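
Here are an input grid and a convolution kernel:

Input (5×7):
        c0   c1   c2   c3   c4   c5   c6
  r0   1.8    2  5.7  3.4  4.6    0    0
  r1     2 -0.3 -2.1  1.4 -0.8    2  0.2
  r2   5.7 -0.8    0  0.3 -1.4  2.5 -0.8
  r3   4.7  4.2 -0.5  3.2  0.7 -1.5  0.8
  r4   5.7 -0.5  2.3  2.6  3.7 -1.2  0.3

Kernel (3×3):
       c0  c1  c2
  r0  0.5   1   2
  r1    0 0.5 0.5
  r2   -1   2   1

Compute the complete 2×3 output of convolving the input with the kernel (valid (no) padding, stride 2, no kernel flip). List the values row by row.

Output[0,0]: The receptive field on the input at this output position is [1.8 2 5.7 / 2 -0.3 -2.1 / 5.7 -0.8 0]. Elementwise product with the kernel and sum: 1.8·0.5 + 2·1 + 5.7·2 + -0.3·0.5 + -2.1·0.5 + 5.7·-1 + -0.8·2 + 0·1.
Output[0,1]: The receptive field on the input at this output position is [5.7 3.4 4.6 / -2.1 1.4 -0.8 / 0 0.3 -1.4]. Elementwise product with the kernel and sum: 5.7·0.5 + 3.4·1 + 4.6·2 + 1.4·0.5 + -0.8·0.5 + 0·-1 + 0.3·2 + -1.4·1.

5.8 14.95 9
-0.5 6.05 -5.95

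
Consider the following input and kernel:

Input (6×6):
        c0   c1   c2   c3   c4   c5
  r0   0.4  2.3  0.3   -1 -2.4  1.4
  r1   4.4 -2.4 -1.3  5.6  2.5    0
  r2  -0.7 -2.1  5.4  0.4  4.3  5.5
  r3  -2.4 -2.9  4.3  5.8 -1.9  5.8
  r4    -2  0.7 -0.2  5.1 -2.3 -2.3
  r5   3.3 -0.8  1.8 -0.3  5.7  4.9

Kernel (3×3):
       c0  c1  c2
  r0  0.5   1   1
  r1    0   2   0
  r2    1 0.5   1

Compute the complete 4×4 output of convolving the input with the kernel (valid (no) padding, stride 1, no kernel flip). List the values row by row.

1.65 -1.15 17.85 11.55
-5.25 18.95 13.55 24.55
-4.7 19.05 19.05 7.85
6.3 8.05 23.6 9.65

Output[0,0]: The receptive field on the input at this output position is [0.4 2.3 0.3 / 4.4 -2.4 -1.3 / -0.7 -2.1 5.4]. Elementwise product with the kernel and sum: 0.4·0.5 + 2.3·1 + 0.3·1 + -2.4·2 + -0.7·1 + -2.1·0.5 + 5.4·1.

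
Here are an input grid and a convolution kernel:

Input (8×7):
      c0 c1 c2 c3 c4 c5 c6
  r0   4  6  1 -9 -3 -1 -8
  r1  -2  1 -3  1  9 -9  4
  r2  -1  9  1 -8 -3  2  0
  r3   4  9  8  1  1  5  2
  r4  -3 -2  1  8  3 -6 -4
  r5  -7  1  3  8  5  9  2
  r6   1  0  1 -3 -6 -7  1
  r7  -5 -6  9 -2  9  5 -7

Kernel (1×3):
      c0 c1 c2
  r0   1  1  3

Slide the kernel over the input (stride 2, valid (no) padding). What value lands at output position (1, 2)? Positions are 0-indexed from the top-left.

-1

The receptive field on the input at this output position is [-3 2 0]. Elementwise product with the kernel and sum: -3·1 + 2·1 + 0·3.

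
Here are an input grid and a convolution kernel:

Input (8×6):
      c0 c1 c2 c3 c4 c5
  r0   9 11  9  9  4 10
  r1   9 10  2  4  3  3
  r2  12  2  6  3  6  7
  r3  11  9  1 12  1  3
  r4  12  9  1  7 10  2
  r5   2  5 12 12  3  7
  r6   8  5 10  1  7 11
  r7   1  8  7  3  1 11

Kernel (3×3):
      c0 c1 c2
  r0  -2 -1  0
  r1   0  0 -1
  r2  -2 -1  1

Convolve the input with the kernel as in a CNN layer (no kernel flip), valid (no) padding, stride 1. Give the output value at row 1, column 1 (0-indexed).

-32

The receptive field on the input at this output position is [10 2 4 / 2 6 3 / 9 1 12]. Elementwise product with the kernel and sum: 10·-2 + 2·-1 + 3·-1 + 9·-2 + 1·-1 + 12·1.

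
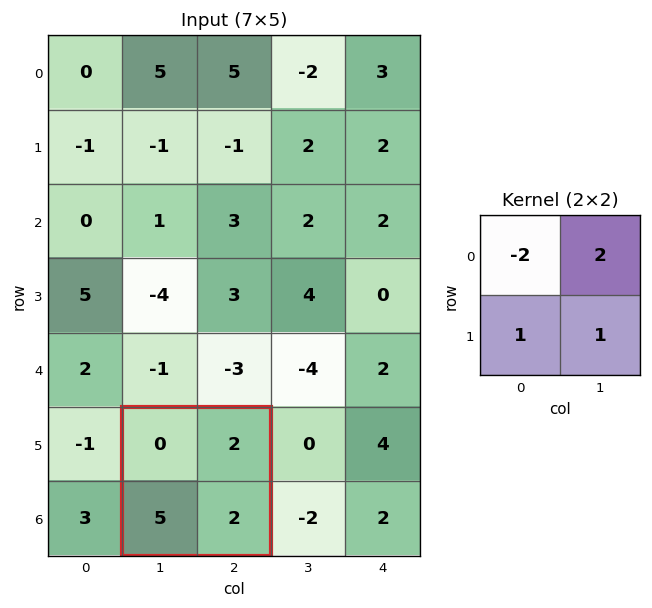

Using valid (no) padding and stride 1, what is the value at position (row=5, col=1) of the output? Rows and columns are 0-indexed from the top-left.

11

The receptive field on the input at this output position is [0 2 / 5 2]. Elementwise product with the kernel and sum: 0·-2 + 2·2 + 5·1 + 2·1.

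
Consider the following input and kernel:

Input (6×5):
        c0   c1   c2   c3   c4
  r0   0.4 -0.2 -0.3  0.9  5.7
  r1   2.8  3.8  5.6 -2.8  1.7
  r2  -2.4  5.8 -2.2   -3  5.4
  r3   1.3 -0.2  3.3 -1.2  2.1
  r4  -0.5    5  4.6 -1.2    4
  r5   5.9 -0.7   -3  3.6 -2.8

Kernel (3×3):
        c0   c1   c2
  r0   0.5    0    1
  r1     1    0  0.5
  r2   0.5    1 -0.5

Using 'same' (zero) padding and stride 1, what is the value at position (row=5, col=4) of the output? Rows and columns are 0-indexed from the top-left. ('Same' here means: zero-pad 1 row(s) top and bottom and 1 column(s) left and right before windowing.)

The receptive field on the zero-padded input at this output position is [-1.2 4 0 / 3.6 -2.8 0 / 0 0 0]. Elementwise product with the kernel and sum: -1.2·0.5 + 0·1 + 3.6·1 + 0·0.5 + 0·0.5 + 0·1 + 0·-0.5.

3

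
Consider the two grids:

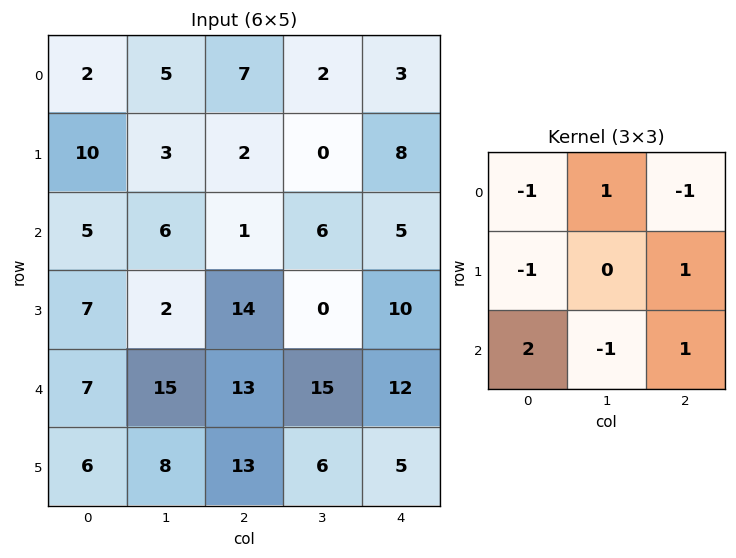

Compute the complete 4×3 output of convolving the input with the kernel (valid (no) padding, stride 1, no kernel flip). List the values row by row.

Output[0,0]: The receptive field on the input at this output position is [2 5 7 / 10 3 2 / 5 6 1]. Elementwise product with the kernel and sum: 2·-1 + 5·1 + 7·-1 + 10·-1 + 2·1 + 5·2 + 6·-1 + 1·1.
Output[0,1]: The receptive field on the input at this output position is [5 7 2 / 3 2 0 / 6 1 6]. Elementwise product with the kernel and sum: 5·-1 + 7·1 + 2·-1 + 3·-1 + 0·1 + 6·2 + 1·-1 + 6·1.

-7 14 -1
13 -11 32
19 19 19
4 21 0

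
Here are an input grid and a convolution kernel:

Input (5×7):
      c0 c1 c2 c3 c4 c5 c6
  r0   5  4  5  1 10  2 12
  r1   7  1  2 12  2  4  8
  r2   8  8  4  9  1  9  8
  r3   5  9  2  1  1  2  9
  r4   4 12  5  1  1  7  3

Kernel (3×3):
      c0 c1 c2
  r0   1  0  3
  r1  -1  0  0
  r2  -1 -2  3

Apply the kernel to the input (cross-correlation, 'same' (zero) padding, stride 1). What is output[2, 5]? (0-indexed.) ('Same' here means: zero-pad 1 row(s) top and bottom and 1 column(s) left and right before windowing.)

47

The receptive field on the zero-padded input at this output position is [2 4 8 / 1 9 8 / 1 2 9]. Elementwise product with the kernel and sum: 2·1 + 8·3 + 1·-1 + 1·-1 + 2·-2 + 9·3.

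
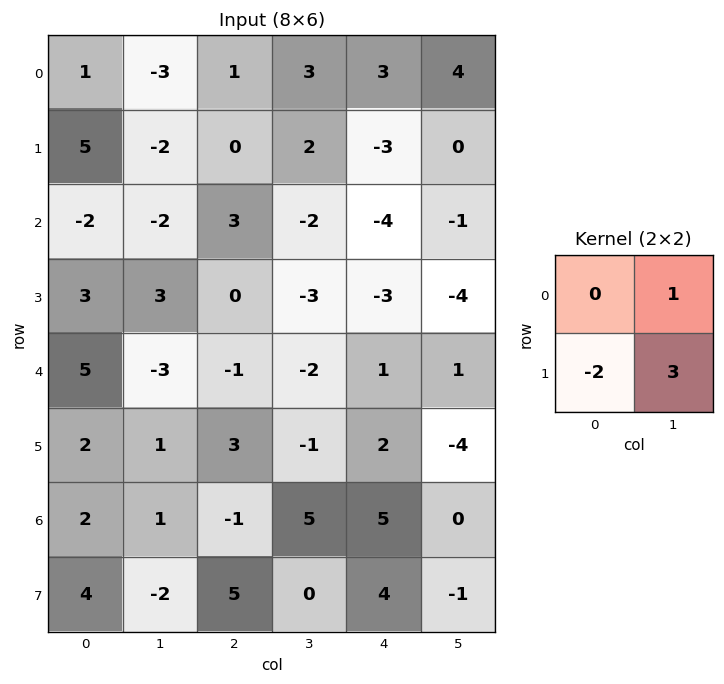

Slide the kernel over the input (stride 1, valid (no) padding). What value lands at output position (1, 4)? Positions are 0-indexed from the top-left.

5

The receptive field on the input at this output position is [-3 0 / -4 -1]. Elementwise product with the kernel and sum: 0·1 + -4·-2 + -1·3.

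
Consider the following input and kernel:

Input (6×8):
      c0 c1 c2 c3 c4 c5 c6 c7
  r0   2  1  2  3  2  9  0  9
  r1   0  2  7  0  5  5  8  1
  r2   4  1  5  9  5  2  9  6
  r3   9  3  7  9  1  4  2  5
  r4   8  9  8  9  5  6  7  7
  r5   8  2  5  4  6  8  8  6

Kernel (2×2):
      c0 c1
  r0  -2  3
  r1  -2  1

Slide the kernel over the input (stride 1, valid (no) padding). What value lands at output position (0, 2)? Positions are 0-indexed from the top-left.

-9

The receptive field on the input at this output position is [2 3 / 7 0]. Elementwise product with the kernel and sum: 2·-2 + 3·3 + 7·-2 + 0·1.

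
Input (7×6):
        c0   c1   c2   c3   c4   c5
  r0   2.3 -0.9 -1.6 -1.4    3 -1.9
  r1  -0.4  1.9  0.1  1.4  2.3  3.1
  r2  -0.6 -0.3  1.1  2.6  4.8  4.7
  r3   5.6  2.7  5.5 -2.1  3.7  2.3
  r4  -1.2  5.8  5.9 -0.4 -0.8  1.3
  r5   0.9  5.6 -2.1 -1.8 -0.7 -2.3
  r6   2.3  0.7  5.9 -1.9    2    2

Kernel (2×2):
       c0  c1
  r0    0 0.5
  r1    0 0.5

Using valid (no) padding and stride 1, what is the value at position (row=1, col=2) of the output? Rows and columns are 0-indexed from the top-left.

The receptive field on the input at this output position is [0.1 1.4 / 1.1 2.6]. Elementwise product with the kernel and sum: 1.4·0.5 + 2.6·0.5.

2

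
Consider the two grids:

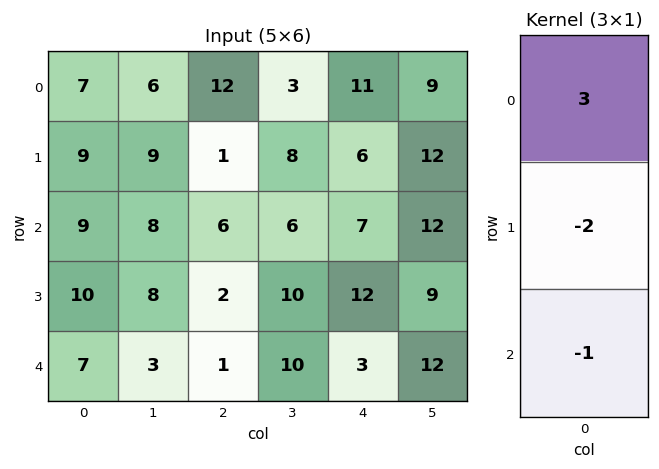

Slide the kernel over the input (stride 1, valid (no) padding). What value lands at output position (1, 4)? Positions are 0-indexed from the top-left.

The receptive field on the input at this output position is [6 / 7 / 12]. Elementwise product with the kernel and sum: 6·3 + 7·-2 + 12·-1.

-8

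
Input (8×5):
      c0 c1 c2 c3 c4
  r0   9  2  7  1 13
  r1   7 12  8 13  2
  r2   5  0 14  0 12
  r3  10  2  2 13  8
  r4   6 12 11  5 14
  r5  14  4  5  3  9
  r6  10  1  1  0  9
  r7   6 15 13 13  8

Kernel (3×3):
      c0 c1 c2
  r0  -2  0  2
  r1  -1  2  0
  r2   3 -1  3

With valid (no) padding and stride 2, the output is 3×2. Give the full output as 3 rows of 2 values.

70 108
51 90
36 37

Output[0,0]: The receptive field on the input at this output position is [9 2 7 / 7 12 8 / 5 0 14]. Elementwise product with the kernel and sum: 9·-2 + 7·2 + 7·-1 + 12·2 + 5·3 + 0·-1 + 14·3.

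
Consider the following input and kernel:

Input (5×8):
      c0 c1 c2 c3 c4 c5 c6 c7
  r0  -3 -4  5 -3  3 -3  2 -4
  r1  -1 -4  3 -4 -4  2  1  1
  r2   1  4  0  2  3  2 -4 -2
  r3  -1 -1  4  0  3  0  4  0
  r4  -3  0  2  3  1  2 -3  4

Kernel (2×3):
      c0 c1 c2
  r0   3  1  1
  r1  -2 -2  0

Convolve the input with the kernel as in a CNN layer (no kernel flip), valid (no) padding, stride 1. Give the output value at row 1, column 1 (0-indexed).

-21

The receptive field on the input at this output position is [-4 3 -4 / 4 0 2]. Elementwise product with the kernel and sum: -4·3 + 3·1 + -4·1 + 4·-2 + 0·-2.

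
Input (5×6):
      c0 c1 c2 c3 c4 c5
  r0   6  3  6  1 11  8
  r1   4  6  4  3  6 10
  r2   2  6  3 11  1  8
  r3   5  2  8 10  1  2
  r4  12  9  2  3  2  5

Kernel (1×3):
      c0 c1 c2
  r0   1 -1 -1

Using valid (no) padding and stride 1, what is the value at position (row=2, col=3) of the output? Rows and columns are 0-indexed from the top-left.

2

The receptive field on the input at this output position is [11 1 8]. Elementwise product with the kernel and sum: 11·1 + 1·-1 + 8·-1.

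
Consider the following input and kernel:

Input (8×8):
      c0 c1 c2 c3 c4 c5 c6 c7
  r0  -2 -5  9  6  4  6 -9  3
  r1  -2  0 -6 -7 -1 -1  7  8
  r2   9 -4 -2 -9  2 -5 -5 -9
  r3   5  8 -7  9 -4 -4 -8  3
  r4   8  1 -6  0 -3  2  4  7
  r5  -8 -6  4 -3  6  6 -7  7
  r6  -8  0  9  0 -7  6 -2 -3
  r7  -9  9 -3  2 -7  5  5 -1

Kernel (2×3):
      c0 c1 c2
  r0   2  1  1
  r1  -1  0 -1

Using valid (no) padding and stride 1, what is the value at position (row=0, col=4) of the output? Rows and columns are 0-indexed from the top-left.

The receptive field on the input at this output position is [4 6 -9 / -1 -1 7]. Elementwise product with the kernel and sum: 4·2 + 6·1 + -9·1 + -1·-1 + 7·-1.

-1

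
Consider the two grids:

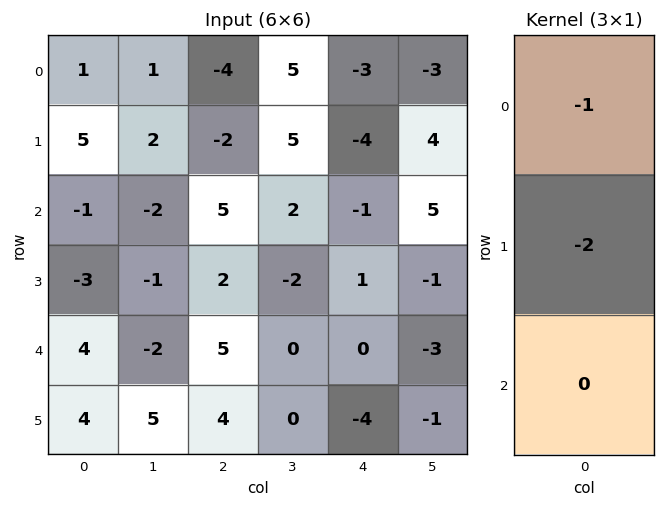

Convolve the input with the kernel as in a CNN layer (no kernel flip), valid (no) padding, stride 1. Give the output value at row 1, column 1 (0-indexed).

The receptive field on the input at this output position is [2 / -2 / -1]. Elementwise product with the kernel and sum: 2·-1 + -2·-2.

2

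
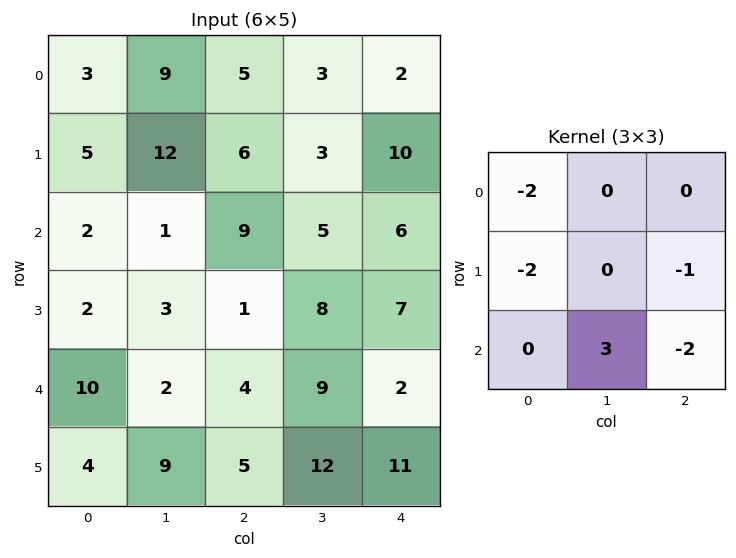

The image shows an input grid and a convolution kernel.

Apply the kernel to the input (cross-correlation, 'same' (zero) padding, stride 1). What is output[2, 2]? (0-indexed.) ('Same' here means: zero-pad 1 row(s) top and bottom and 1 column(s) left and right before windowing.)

-44

The receptive field on the zero-padded input at this output position is [12 6 3 / 1 9 5 / 3 1 8]. Elementwise product with the kernel and sum: 12·-2 + 1·-2 + 5·-1 + 1·3 + 8·-2.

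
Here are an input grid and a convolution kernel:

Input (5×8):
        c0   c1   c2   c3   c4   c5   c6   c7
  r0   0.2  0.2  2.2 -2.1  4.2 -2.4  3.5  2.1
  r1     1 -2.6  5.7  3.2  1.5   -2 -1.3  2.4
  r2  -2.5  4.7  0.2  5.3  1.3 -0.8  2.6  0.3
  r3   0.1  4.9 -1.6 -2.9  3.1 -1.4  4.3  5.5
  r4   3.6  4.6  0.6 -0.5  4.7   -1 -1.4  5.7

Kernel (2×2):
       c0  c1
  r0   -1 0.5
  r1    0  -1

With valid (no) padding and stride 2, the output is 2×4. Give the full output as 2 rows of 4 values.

Output[0,0]: The receptive field on the input at this output position is [0.2 0.2 / 1 -2.6]. Elementwise product with the kernel and sum: 0.2·-1 + 0.2·0.5 + -2.6·-1.
Output[0,1]: The receptive field on the input at this output position is [2.2 -2.1 / 5.7 3.2]. Elementwise product with the kernel and sum: 2.2·-1 + -2.1·0.5 + 3.2·-1.

2.5 -6.45 -3.4 -4.85
-0.05 5.35 -0.3 -7.95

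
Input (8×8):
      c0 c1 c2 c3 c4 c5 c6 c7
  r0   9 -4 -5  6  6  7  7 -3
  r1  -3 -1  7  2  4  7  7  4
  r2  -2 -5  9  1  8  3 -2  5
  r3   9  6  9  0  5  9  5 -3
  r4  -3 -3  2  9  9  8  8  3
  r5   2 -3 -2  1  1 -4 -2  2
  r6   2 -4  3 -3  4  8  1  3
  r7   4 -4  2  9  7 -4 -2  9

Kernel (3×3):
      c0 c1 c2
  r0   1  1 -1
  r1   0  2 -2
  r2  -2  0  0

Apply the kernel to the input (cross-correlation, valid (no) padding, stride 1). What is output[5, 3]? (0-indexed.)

The receptive field on the input at this output position is [1 1 -4 / -3 4 8 / 9 7 -4]. Elementwise product with the kernel and sum: 1·1 + 1·1 + -4·-1 + 4·2 + 8·-2 + 9·-2.

-20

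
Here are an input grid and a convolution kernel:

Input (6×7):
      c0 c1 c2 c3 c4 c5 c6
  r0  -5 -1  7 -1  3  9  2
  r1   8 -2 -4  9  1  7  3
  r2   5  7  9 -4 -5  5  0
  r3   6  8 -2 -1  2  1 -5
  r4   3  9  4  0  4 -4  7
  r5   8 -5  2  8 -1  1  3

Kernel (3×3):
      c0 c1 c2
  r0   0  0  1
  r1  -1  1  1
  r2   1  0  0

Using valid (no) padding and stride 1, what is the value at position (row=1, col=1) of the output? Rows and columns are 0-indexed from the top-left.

The receptive field on the input at this output position is [-2 -4 9 / 7 9 -4 / 8 -2 -1]. Elementwise product with the kernel and sum: 9·1 + 7·-1 + 9·1 + -4·1 + 8·1.

15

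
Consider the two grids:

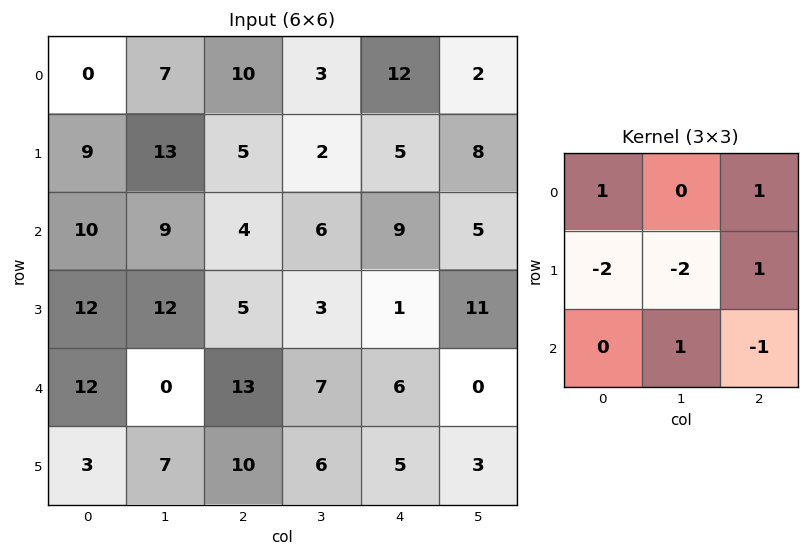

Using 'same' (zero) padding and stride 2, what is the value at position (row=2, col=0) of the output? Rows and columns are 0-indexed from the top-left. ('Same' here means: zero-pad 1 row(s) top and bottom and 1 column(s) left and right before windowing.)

The receptive field on the zero-padded input at this output position is [0 12 12 / 0 12 0 / 0 3 7]. Elementwise product with the kernel and sum: 0·1 + 12·1 + 0·-2 + 12·-2 + 0·1 + 3·1 + 7·-1.

-16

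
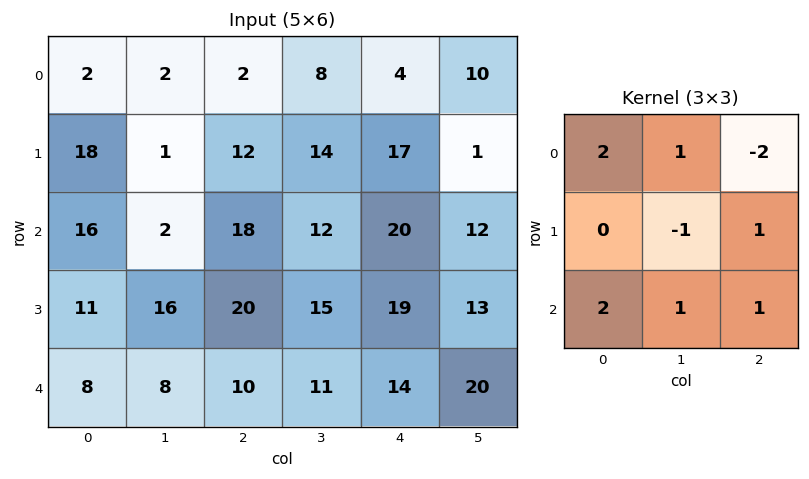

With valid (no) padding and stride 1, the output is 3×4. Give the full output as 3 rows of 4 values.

Output[0,0]: The receptive field on the input at this output position is [2 2 2 / 18 1 12 / 16 2 18]. Elementwise product with the kernel and sum: 2·2 + 2·1 + 2·-2 + 1·-1 + 12·1 + 16·2 + 2·1 + 18·1.

65 26 75 40
87 47 86 97
36 30 57 70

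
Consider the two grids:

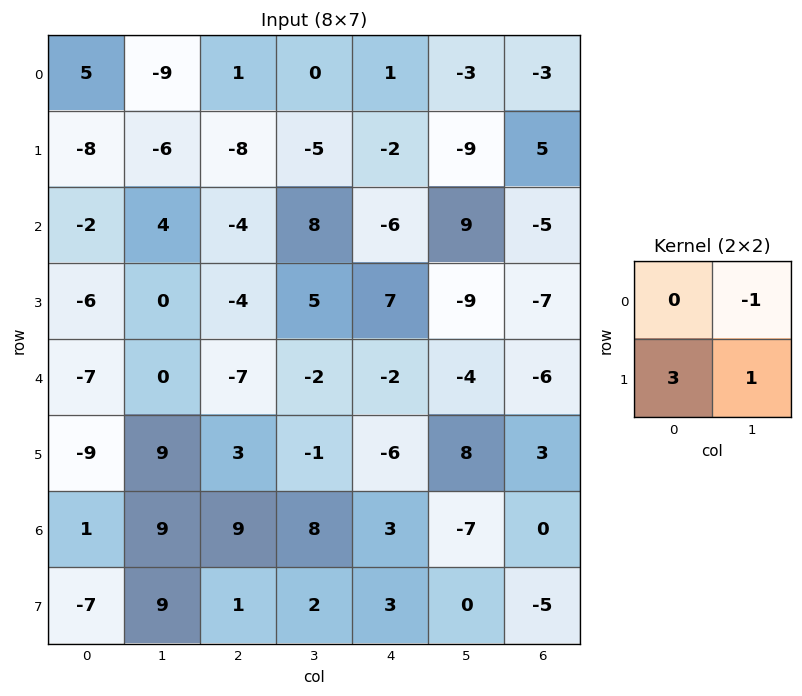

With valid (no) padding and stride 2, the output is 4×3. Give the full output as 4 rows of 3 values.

-21 -29 -12
-22 -15 3
-18 10 -6
-21 -3 16

Output[0,0]: The receptive field on the input at this output position is [5 -9 / -8 -6]. Elementwise product with the kernel and sum: -9·-1 + -8·3 + -6·1.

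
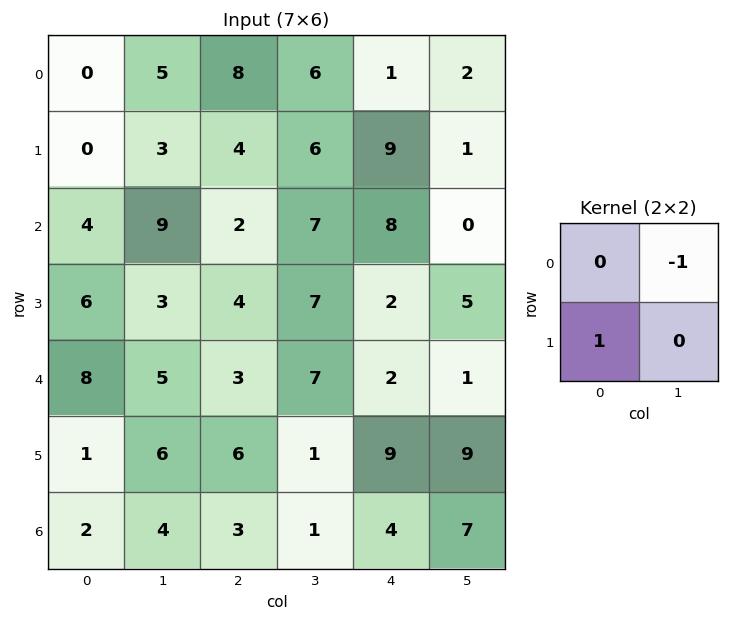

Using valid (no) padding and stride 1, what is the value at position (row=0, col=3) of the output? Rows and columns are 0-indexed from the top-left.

The receptive field on the input at this output position is [6 1 / 6 9]. Elementwise product with the kernel and sum: 1·-1 + 6·1.

5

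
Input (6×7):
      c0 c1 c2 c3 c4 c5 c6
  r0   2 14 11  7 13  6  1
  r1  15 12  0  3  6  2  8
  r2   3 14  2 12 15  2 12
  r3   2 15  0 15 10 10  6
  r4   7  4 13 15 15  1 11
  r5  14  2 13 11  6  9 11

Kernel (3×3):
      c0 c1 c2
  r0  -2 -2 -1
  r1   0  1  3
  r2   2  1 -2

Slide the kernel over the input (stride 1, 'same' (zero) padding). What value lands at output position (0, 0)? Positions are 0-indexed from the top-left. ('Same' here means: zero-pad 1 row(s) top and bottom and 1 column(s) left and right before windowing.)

The receptive field on the zero-padded input at this output position is [0 0 0 / 0 2 14 / 0 15 12]. Elementwise product with the kernel and sum: 0·-2 + 0·-2 + 0·-1 + 2·1 + 14·3 + 0·2 + 15·1 + 12·-2.

35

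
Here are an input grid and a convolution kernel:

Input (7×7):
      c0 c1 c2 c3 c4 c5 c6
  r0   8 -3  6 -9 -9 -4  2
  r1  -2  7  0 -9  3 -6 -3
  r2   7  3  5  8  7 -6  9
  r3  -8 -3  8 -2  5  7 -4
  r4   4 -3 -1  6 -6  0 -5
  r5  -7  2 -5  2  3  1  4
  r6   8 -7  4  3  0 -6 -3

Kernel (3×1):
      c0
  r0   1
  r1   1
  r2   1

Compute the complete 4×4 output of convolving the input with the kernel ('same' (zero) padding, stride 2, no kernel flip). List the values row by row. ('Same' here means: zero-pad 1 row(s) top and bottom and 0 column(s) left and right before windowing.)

Output[0,0]: The receptive field on the zero-padded input at this output position is [0 / 8 / -2]. Elementwise product with the kernel and sum: 0·1 + 8·1 + -2·1.

6 6 -6 -1
-3 13 15 2
-11 2 2 -5
1 -1 3 1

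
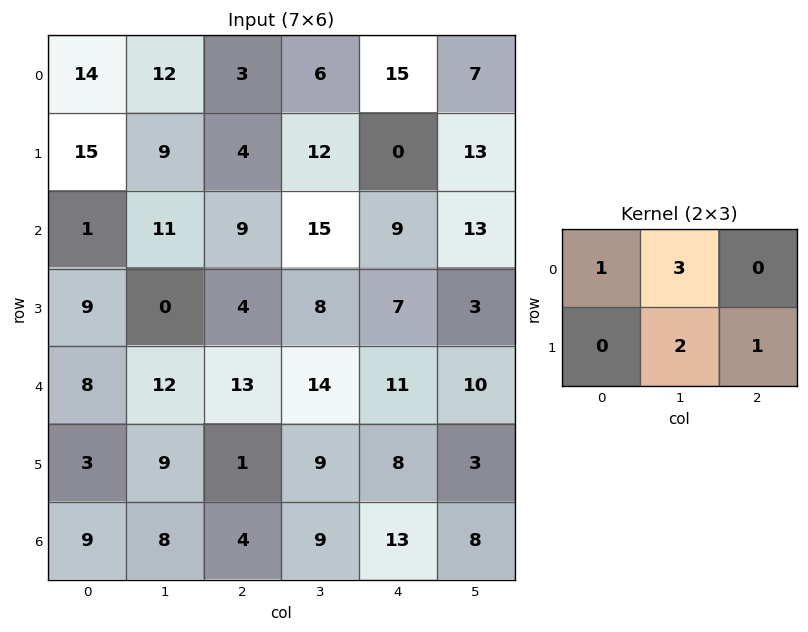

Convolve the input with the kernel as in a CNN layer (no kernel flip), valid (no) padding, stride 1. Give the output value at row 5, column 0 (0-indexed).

50

The receptive field on the input at this output position is [3 9 1 / 9 8 4]. Elementwise product with the kernel and sum: 3·1 + 9·3 + 8·2 + 4·1.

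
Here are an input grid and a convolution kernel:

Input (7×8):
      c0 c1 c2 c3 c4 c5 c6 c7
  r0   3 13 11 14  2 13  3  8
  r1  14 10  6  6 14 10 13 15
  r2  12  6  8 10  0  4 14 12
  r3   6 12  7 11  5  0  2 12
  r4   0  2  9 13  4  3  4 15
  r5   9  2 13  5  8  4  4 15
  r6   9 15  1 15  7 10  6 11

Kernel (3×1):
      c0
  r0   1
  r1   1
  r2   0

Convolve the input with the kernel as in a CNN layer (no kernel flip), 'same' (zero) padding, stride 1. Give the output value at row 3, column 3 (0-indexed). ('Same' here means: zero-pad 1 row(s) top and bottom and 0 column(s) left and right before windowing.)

The receptive field on the zero-padded input at this output position is [10 / 11 / 13]. Elementwise product with the kernel and sum: 10·1 + 11·1.

21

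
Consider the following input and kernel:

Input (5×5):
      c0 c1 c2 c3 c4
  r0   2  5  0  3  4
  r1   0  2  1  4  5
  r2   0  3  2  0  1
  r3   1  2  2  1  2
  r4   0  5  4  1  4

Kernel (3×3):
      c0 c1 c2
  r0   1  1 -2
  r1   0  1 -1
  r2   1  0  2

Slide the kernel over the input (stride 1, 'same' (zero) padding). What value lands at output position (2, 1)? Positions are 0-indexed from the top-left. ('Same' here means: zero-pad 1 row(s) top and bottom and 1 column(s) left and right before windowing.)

6

The receptive field on the zero-padded input at this output position is [0 2 1 / 0 3 2 / 1 2 2]. Elementwise product with the kernel and sum: 0·1 + 2·1 + 1·-2 + 3·1 + 2·-1 + 1·1 + 2·2.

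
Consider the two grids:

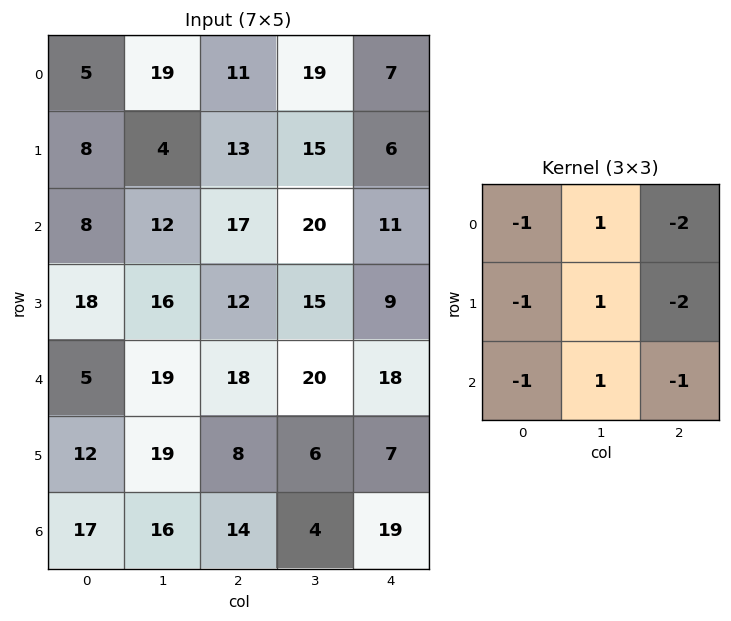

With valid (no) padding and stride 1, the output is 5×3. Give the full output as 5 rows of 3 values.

-51 -82 -24
-74 -75 -35
-60 -90 -50
-49 -92 -58
-46 -70 -79

Output[0,0]: The receptive field on the input at this output position is [5 19 11 / 8 4 13 / 8 12 17]. Elementwise product with the kernel and sum: 5·-1 + 19·1 + 11·-2 + 8·-1 + 4·1 + 13·-2 + 8·-1 + 12·1 + 17·-1.
Output[0,1]: The receptive field on the input at this output position is [19 11 19 / 4 13 15 / 12 17 20]. Elementwise product with the kernel and sum: 19·-1 + 11·1 + 19·-2 + 4·-1 + 13·1 + 15·-2 + 12·-1 + 17·1 + 20·-1.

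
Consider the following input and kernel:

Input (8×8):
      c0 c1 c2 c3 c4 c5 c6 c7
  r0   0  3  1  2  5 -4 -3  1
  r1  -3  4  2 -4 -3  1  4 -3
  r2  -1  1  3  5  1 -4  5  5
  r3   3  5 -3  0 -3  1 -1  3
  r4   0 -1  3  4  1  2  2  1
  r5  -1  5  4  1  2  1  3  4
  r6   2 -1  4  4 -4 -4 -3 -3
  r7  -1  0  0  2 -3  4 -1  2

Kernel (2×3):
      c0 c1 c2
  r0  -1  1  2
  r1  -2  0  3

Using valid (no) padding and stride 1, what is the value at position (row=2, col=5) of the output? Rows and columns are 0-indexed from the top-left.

The receptive field on the input at this output position is [-4 5 5 / 1 -1 3]. Elementwise product with the kernel and sum: -4·-1 + 5·1 + 5·2 + 1·-2 + 3·3.

26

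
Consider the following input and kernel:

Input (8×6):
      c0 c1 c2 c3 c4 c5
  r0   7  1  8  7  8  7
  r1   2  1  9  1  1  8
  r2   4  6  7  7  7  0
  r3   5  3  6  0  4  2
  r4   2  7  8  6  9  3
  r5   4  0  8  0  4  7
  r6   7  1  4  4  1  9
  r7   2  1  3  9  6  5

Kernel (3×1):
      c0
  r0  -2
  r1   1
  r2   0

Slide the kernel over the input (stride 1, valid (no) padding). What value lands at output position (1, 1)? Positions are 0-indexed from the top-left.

The receptive field on the input at this output position is [1 / 6 / 3]. Elementwise product with the kernel and sum: 1·-2 + 6·1.

4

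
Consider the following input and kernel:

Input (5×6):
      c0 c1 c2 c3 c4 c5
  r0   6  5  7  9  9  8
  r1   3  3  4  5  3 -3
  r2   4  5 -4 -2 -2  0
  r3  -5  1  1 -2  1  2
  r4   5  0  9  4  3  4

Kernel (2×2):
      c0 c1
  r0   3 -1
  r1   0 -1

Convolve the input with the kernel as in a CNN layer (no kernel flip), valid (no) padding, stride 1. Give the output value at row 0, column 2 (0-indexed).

The receptive field on the input at this output position is [7 9 / 4 5]. Elementwise product with the kernel and sum: 7·3 + 9·-1 + 5·-1.

7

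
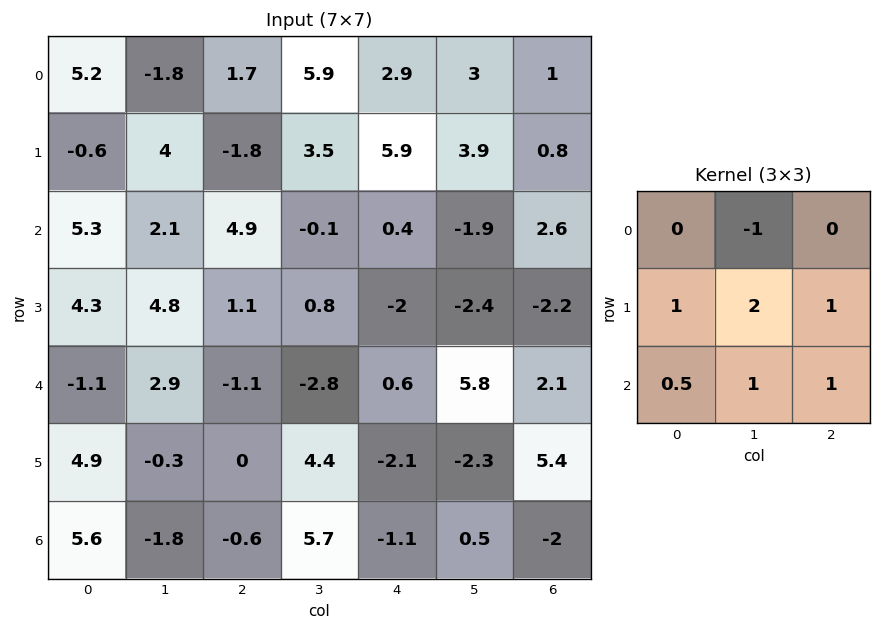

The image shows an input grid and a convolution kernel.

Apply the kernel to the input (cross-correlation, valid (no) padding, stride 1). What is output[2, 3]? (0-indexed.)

-1

The receptive field on the input at this output position is [-0.1 0.4 -1.9 / 0.8 -2 -2.4 / -2.8 0.6 5.8]. Elementwise product with the kernel and sum: 0.4·-1 + 0.8·1 + -2·2 + -2.4·1 + -2.8·0.5 + 0.6·1 + 5.8·1.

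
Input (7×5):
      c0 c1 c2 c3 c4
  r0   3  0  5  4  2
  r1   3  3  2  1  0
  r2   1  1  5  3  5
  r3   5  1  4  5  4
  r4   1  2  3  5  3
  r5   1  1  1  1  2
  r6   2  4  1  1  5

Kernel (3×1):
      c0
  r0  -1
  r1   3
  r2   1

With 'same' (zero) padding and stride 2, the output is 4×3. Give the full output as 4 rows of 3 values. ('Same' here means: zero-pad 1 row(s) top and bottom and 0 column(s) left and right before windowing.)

12 17 6
5 17 19
-1 6 7
5 2 13

Output[0,0]: The receptive field on the zero-padded input at this output position is [0 / 3 / 3]. Elementwise product with the kernel and sum: 0·-1 + 3·3 + 3·1.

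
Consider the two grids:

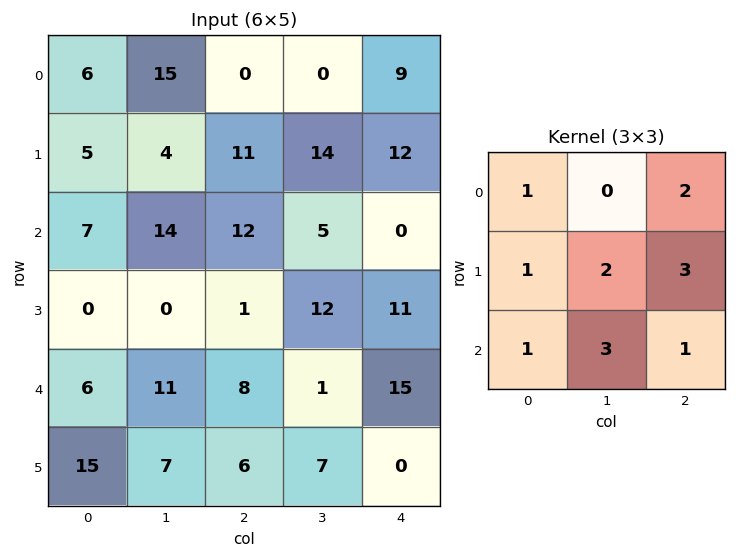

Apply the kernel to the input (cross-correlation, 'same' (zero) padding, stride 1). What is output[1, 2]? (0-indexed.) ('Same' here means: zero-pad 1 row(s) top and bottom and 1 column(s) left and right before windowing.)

The receptive field on the zero-padded input at this output position is [15 0 0 / 4 11 14 / 14 12 5]. Elementwise product with the kernel and sum: 15·1 + 0·2 + 4·1 + 11·2 + 14·3 + 14·1 + 12·3 + 5·1.

138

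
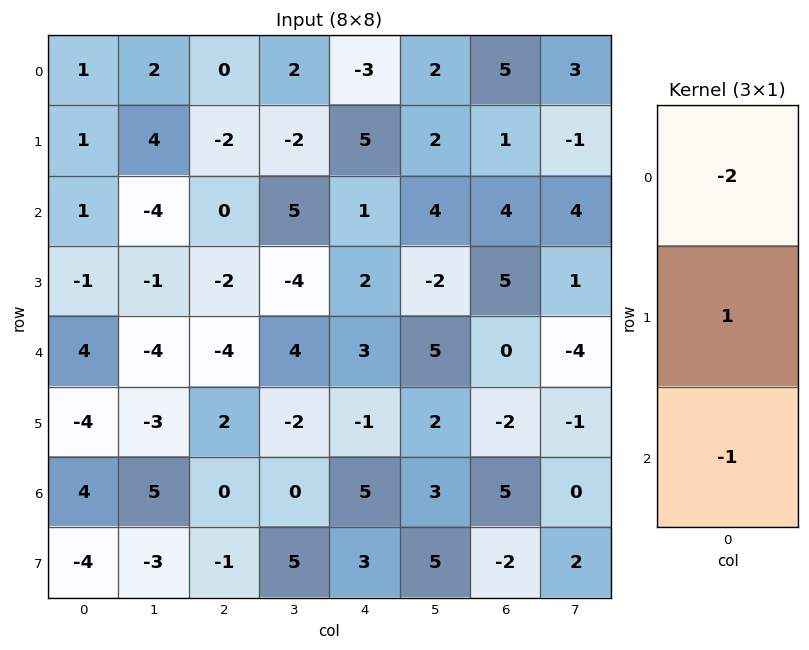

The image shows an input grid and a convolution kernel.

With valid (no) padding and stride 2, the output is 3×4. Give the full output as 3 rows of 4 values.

-2 -2 10 -13
-7 2 -3 -3
-16 10 -12 -7

Output[0,0]: The receptive field on the input at this output position is [1 / 1 / 1]. Elementwise product with the kernel and sum: 1·-2 + 1·1 + 1·-1.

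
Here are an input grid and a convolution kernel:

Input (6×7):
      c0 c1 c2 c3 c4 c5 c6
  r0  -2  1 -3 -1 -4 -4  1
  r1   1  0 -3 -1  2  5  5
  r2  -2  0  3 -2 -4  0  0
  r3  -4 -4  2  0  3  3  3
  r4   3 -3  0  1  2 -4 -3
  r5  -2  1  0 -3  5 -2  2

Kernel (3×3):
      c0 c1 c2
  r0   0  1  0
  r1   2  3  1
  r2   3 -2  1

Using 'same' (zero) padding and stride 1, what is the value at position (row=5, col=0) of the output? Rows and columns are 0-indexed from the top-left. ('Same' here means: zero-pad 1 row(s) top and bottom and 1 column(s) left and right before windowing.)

The receptive field on the zero-padded input at this output position is [0 3 -3 / 0 -2 1 / 0 0 0]. Elementwise product with the kernel and sum: 3·1 + 0·2 + -2·3 + 1·1 + 0·3 + 0·-2 + 0·1.

-2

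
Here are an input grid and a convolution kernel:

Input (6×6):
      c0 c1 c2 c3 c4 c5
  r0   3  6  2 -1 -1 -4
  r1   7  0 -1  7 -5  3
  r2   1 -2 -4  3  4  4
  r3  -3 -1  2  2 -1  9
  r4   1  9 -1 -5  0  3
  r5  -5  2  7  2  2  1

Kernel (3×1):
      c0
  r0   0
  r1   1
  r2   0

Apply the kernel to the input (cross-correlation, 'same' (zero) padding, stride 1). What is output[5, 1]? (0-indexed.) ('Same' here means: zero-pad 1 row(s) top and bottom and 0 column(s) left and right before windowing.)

2

The receptive field on the zero-padded input at this output position is [9 / 2 / 0]. Elementwise product with the kernel and sum: 2·1.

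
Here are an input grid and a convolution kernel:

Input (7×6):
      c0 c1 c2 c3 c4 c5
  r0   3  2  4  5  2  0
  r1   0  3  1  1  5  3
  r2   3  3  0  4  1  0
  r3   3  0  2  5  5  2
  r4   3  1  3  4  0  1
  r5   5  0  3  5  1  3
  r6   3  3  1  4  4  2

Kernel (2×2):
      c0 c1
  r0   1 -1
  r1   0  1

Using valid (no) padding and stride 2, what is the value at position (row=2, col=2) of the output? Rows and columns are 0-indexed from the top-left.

2

The receptive field on the input at this output position is [0 1 / 1 3]. Elementwise product with the kernel and sum: 0·1 + 1·-1 + 3·1.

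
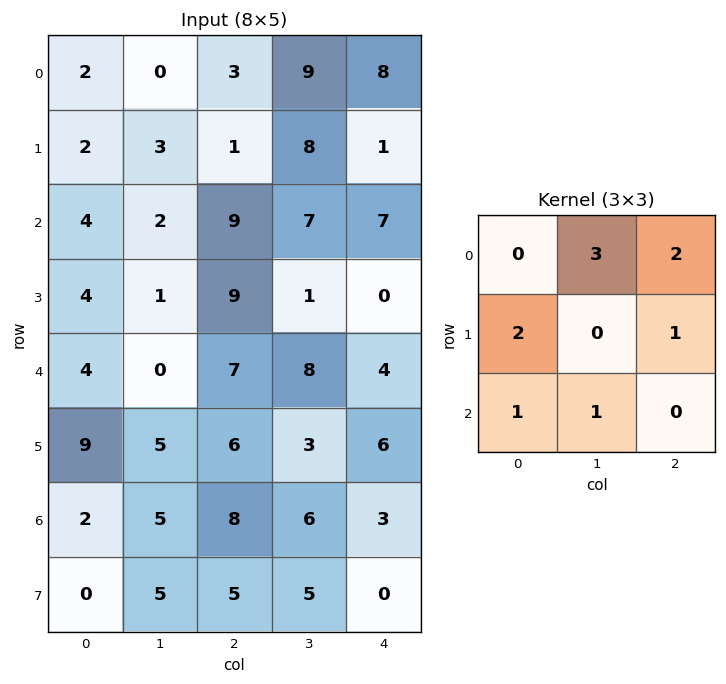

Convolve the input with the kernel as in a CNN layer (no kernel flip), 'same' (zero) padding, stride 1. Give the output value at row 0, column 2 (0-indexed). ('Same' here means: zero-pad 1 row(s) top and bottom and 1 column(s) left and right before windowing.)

The receptive field on the zero-padded input at this output position is [0 0 0 / 0 3 9 / 3 1 8]. Elementwise product with the kernel and sum: 0·3 + 0·2 + 0·2 + 9·1 + 3·1 + 1·1.

13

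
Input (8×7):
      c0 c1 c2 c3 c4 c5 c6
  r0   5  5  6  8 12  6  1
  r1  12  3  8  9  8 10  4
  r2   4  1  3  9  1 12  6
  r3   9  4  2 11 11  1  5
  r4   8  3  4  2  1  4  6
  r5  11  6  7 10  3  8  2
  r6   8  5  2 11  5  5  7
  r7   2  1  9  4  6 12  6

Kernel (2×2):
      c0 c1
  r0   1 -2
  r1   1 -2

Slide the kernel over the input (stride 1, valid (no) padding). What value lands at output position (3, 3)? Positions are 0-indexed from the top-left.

-11

The receptive field on the input at this output position is [11 11 / 2 1]. Elementwise product with the kernel and sum: 11·1 + 11·-2 + 2·1 + 1·-2.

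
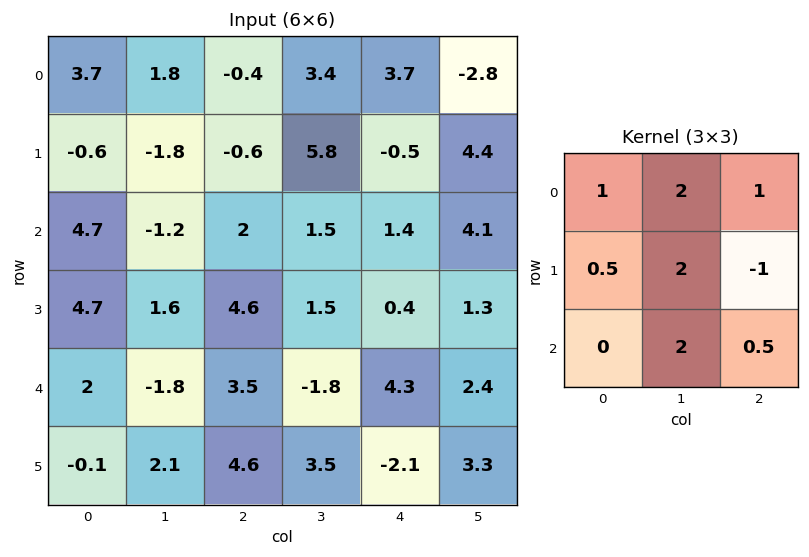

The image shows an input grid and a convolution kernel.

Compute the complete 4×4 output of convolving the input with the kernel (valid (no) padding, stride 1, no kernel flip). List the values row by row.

2.2 1.25 25.6 10.35
-1.35 14.65 16.3 10.1
3.4 18.9 9.85 18.45
12.9 31.15 7.8 6.35

Output[0,0]: The receptive field on the input at this output position is [3.7 1.8 -0.4 / -0.6 -1.8 -0.6 / 4.7 -1.2 2]. Elementwise product with the kernel and sum: 3.7·1 + 1.8·2 + -0.4·1 + -0.6·0.5 + -1.8·2 + -0.6·-1 + -1.2·2 + 2·0.5.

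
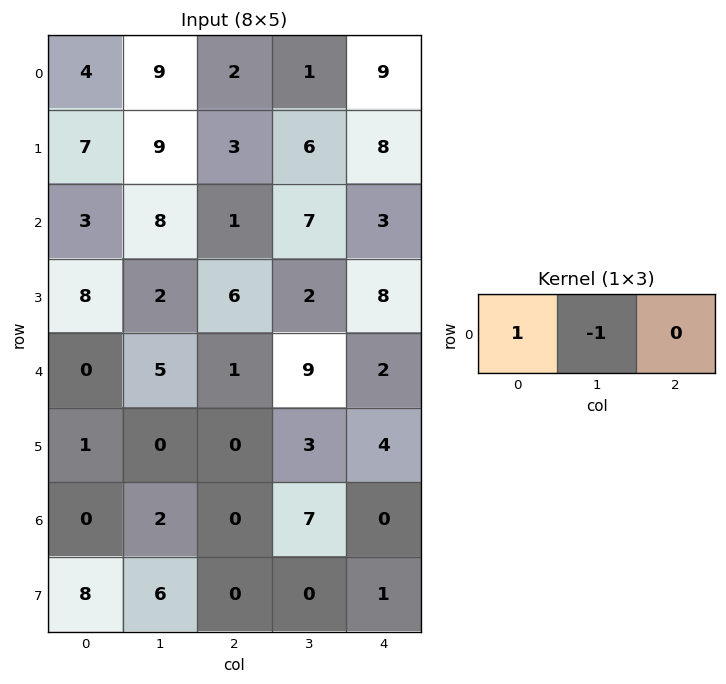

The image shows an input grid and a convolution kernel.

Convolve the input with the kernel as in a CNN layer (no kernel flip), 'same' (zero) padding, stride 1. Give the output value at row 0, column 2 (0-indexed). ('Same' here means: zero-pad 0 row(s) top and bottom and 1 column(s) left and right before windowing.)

The receptive field on the zero-padded input at this output position is [9 2 1]. Elementwise product with the kernel and sum: 9·1 + 2·-1.

7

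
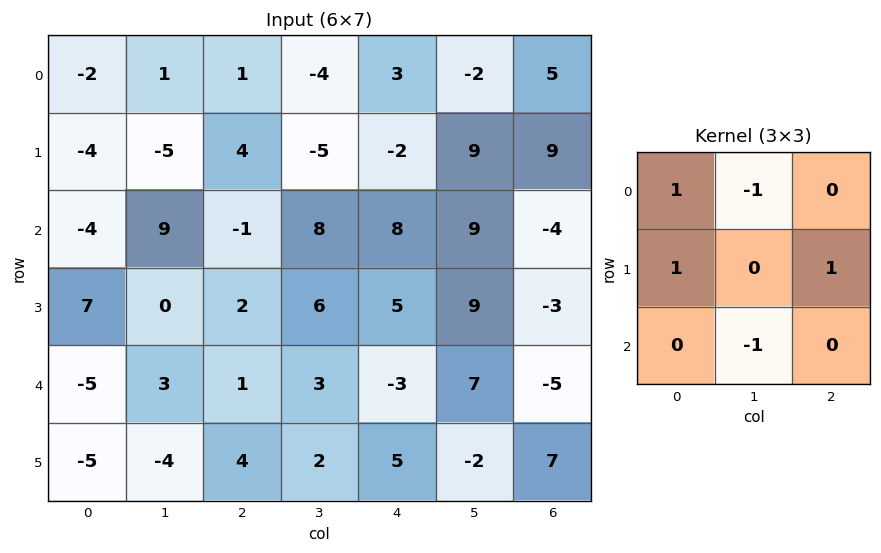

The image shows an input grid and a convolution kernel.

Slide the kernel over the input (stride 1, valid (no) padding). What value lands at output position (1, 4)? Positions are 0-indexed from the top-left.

-16

The receptive field on the input at this output position is [-2 9 9 / 8 9 -4 / 5 9 -3]. Elementwise product with the kernel and sum: -2·1 + 9·-1 + 8·1 + -4·1 + 9·-1.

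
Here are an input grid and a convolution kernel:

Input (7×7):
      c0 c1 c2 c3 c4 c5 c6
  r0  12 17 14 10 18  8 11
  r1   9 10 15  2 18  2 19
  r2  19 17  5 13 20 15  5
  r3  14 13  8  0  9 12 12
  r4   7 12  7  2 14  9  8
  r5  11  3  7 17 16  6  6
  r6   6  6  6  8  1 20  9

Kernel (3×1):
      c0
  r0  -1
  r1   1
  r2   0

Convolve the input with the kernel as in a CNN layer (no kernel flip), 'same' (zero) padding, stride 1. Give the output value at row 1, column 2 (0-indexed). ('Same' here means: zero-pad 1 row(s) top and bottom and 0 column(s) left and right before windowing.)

The receptive field on the zero-padded input at this output position is [14 / 15 / 5]. Elementwise product with the kernel and sum: 14·-1 + 15·1.

1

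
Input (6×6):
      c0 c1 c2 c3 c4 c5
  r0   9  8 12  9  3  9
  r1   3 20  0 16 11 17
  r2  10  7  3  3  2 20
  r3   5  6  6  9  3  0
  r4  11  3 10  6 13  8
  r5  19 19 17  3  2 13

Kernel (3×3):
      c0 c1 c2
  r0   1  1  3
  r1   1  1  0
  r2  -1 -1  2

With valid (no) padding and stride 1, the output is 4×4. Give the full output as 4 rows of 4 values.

65 63 44 101
41 84 46 71
43 30 37 74
39 22 24 52

Output[0,0]: The receptive field on the input at this output position is [9 8 12 / 3 20 0 / 10 7 3]. Elementwise product with the kernel and sum: 9·1 + 8·1 + 12·3 + 3·1 + 20·1 + 10·-1 + 7·-1 + 3·2.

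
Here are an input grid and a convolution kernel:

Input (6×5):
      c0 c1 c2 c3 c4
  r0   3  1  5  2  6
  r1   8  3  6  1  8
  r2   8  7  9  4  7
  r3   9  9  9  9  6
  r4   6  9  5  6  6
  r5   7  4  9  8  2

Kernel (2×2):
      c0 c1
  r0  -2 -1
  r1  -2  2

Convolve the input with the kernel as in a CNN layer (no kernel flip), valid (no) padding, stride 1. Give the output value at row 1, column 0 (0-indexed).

The receptive field on the input at this output position is [8 3 / 8 7]. Elementwise product with the kernel and sum: 8·-2 + 3·-1 + 8·-2 + 7·2.

-21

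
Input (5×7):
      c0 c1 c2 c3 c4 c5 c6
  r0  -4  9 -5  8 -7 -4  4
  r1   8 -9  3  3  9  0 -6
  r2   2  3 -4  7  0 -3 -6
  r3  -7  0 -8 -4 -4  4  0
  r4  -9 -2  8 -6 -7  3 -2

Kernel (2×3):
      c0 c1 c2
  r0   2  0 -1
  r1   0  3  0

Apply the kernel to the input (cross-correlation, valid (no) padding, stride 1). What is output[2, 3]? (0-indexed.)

5

The receptive field on the input at this output position is [7 0 -3 / -4 -4 4]. Elementwise product with the kernel and sum: 7·2 + -3·-1 + -4·3.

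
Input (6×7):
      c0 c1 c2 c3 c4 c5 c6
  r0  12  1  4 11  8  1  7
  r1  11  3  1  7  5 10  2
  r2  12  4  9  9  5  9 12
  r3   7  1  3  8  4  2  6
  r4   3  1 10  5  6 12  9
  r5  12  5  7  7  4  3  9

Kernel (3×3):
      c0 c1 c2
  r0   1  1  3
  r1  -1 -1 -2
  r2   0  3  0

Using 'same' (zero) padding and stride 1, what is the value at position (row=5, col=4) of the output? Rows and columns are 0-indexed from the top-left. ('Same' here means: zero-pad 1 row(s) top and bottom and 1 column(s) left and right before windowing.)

30

The receptive field on the zero-padded input at this output position is [5 6 12 / 7 4 3 / 0 0 0]. Elementwise product with the kernel and sum: 5·1 + 6·1 + 12·3 + 7·-1 + 4·-1 + 3·-2 + 0·3.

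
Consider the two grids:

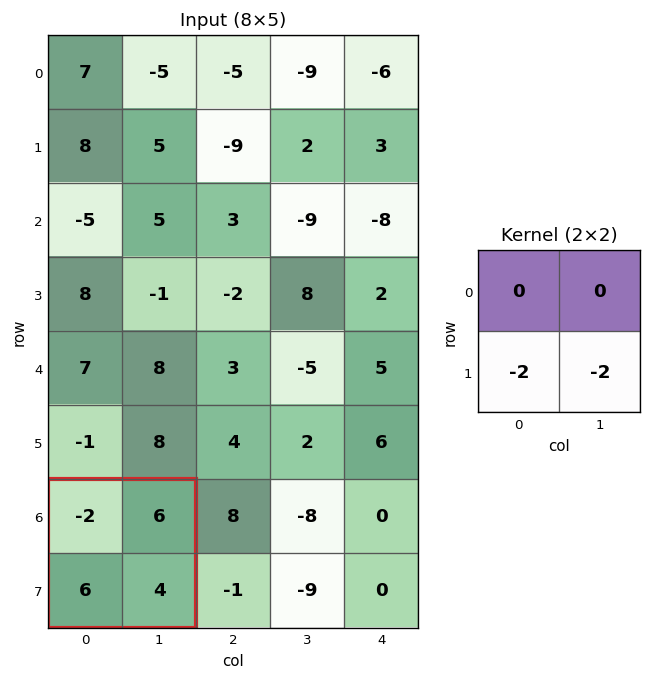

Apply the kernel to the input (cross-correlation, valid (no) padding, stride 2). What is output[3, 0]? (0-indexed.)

-20

The receptive field on the input at this output position is [-2 6 / 6 4]. Elementwise product with the kernel and sum: 6·-2 + 4·-2.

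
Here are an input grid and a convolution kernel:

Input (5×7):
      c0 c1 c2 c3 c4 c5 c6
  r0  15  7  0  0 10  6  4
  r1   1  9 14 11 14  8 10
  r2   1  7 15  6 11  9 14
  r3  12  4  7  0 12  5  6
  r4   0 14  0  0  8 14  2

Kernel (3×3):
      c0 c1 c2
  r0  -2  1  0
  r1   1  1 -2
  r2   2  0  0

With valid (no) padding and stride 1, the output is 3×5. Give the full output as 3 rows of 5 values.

Output[0,0]: The receptive field on the input at this output position is [15 7 0 / 1 9 14 / 1 7 15]. Elementwise product with the kernel and sum: 15·-2 + 7·1 + 1·1 + 9·1 + 14·-2 + 1·2.
Output[0,1]: The receptive field on the input at this output position is [7 0 0 / 9 14 11 / 7 15 6]. Elementwise product with the kernel and sum: 7·-2 + 0·1 + 9·1 + 14·1 + 11·-2 + 7·2.

-39 1 27 31 10
9 14 -4 -9 -4
7 40 -41 1 8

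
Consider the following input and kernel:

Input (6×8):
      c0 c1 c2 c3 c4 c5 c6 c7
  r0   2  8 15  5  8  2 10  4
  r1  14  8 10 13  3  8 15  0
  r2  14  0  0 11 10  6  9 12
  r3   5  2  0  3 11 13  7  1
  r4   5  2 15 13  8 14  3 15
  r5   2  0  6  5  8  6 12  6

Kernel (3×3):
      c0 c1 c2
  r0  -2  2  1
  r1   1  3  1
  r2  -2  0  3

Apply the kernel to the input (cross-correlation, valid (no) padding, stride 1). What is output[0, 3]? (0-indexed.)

34

The receptive field on the input at this output position is [5 8 2 / 13 3 8 / 11 10 6]. Elementwise product with the kernel and sum: 5·-2 + 8·2 + 2·1 + 13·1 + 3·3 + 8·1 + 11·-2 + 6·3.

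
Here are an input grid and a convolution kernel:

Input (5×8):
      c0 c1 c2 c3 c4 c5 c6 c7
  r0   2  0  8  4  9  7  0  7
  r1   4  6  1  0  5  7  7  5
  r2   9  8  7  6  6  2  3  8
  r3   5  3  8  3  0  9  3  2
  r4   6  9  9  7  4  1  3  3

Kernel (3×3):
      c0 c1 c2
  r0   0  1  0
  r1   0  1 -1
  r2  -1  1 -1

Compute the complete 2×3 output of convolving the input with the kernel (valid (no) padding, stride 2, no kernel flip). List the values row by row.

-3 -8 0
-3 3 2

Output[0,0]: The receptive field on the input at this output position is [2 0 8 / 4 6 1 / 9 8 7]. Elementwise product with the kernel and sum: 0·1 + 6·1 + 1·-1 + 9·-1 + 8·1 + 7·-1.
Output[0,1]: The receptive field on the input at this output position is [8 4 9 / 1 0 5 / 7 6 6]. Elementwise product with the kernel and sum: 4·1 + 0·1 + 5·-1 + 7·-1 + 6·1 + 6·-1.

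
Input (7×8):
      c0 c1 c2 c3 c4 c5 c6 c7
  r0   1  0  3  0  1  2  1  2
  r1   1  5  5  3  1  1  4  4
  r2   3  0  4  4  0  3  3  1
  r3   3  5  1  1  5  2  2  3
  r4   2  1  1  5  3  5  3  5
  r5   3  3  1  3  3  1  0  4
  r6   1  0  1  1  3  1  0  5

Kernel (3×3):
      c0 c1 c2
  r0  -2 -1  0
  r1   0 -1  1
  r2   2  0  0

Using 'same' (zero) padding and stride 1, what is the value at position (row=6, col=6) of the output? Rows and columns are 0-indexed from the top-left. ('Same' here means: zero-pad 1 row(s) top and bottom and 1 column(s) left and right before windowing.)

The receptive field on the zero-padded input at this output position is [1 0 4 / 1 0 5 / 0 0 0]. Elementwise product with the kernel and sum: 1·-2 + 0·-1 + 0·-1 + 5·1 + 0·2.

3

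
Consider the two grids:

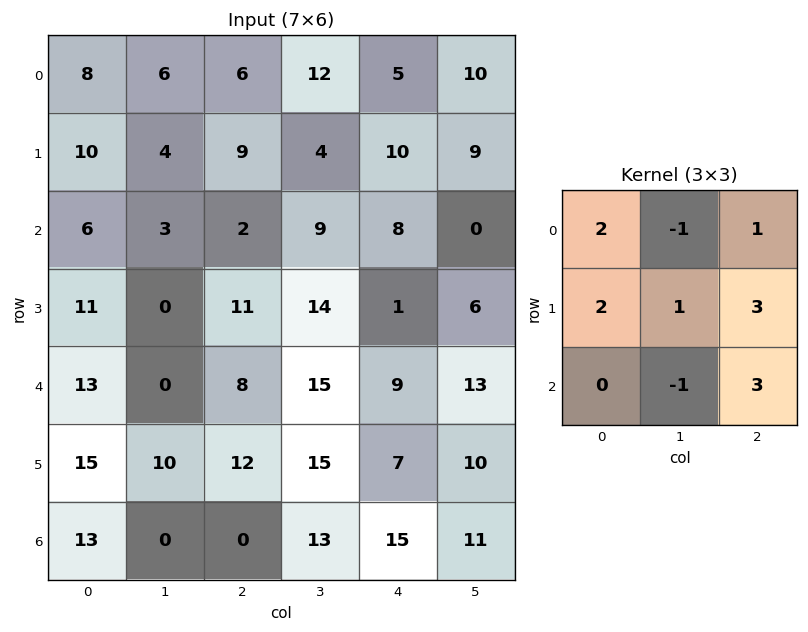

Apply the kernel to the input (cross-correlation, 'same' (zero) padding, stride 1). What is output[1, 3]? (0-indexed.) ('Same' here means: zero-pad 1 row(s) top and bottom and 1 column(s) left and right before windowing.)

The receptive field on the zero-padded input at this output position is [6 12 5 / 9 4 10 / 2 9 8]. Elementwise product with the kernel and sum: 6·2 + 12·-1 + 5·1 + 9·2 + 4·1 + 10·3 + 9·-1 + 8·3.

72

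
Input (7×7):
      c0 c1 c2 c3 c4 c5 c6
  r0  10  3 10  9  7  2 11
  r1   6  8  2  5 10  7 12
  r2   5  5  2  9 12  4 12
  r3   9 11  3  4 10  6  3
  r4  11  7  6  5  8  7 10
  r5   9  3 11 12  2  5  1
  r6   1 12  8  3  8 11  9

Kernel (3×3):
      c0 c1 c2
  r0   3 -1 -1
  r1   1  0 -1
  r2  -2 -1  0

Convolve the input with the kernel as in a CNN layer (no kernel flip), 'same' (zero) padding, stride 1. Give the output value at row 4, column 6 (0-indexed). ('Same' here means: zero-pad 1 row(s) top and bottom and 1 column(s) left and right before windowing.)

11

The receptive field on the zero-padded input at this output position is [6 3 0 / 7 10 0 / 5 1 0]. Elementwise product with the kernel and sum: 6·3 + 3·-1 + 0·-1 + 7·1 + 0·-1 + 5·-2 + 1·-1.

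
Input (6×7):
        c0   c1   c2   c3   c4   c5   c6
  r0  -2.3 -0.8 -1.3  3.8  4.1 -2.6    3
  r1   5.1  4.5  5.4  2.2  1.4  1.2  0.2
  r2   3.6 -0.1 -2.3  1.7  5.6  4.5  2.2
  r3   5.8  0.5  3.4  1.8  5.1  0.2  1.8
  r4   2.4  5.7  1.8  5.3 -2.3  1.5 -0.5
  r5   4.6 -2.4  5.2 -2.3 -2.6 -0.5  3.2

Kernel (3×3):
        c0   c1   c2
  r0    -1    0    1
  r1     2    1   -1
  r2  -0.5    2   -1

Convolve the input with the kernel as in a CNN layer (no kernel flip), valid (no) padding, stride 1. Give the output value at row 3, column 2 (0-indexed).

The receptive field on the input at this output position is [3.4 1.8 5.1 / 1.8 5.3 -2.3 / 5.2 -2.3 -2.6]. Elementwise product with the kernel and sum: 3.4·-1 + 5.1·1 + 1.8·2 + 5.3·1 + -2.3·-1 + 5.2·-0.5 + -2.3·2 + -2.6·-1.

8.3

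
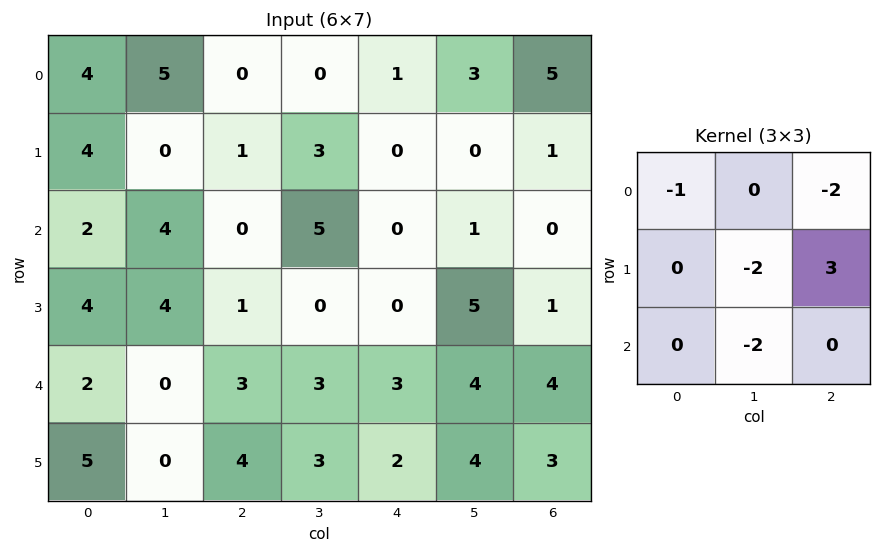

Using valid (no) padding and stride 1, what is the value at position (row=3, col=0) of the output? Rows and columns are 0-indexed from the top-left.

3

The receptive field on the input at this output position is [4 4 1 / 2 0 3 / 5 0 4]. Elementwise product with the kernel and sum: 4·-1 + 1·-2 + 0·-2 + 3·3 + 0·-2.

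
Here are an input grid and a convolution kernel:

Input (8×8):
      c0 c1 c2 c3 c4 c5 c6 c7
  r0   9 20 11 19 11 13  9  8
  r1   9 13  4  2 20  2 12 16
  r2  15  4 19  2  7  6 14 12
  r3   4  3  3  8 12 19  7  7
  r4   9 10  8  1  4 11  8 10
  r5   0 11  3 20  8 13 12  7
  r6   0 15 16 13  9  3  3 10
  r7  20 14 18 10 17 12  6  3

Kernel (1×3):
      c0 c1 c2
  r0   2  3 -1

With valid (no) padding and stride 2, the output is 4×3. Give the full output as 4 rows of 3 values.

67 68 52
23 37 18
40 15 33
29 62 24

Output[0,0]: The receptive field on the input at this output position is [9 20 11]. Elementwise product with the kernel and sum: 9·2 + 20·3 + 11·-1.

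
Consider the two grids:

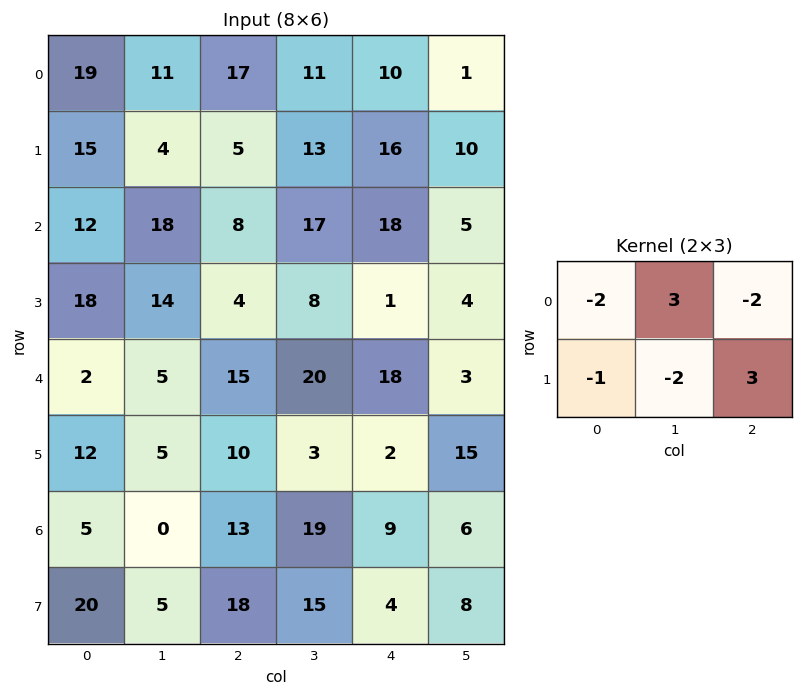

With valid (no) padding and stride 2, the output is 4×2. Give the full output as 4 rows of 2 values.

Output[0,0]: The receptive field on the input at this output position is [19 11 17 / 15 4 5]. Elementwise product with the kernel and sum: 19·-2 + 11·3 + 17·-2 + 15·-1 + 4·-2 + 5·3.

-47 -4
-20 -18
-11 -16
-12 -23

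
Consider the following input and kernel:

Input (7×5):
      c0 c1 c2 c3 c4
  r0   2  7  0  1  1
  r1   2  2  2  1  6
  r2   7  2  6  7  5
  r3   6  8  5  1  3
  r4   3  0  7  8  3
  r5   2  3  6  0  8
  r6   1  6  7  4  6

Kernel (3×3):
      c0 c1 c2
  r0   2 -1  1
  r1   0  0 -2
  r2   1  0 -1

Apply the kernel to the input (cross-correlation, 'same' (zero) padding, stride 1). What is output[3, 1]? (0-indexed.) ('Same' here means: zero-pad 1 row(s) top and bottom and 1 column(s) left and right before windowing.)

The receptive field on the zero-padded input at this output position is [7 2 6 / 6 8 5 / 3 0 7]. Elementwise product with the kernel and sum: 7·2 + 2·-1 + 6·1 + 5·-2 + 3·1 + 7·-1.

4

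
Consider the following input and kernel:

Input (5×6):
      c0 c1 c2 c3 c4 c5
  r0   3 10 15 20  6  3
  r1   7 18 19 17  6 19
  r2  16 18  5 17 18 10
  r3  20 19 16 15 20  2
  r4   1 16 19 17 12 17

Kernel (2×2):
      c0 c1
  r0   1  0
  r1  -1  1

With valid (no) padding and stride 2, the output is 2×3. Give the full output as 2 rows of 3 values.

14 13 19
15 4 0

Output[0,0]: The receptive field on the input at this output position is [3 10 / 7 18]. Elementwise product with the kernel and sum: 3·1 + 7·-1 + 18·1.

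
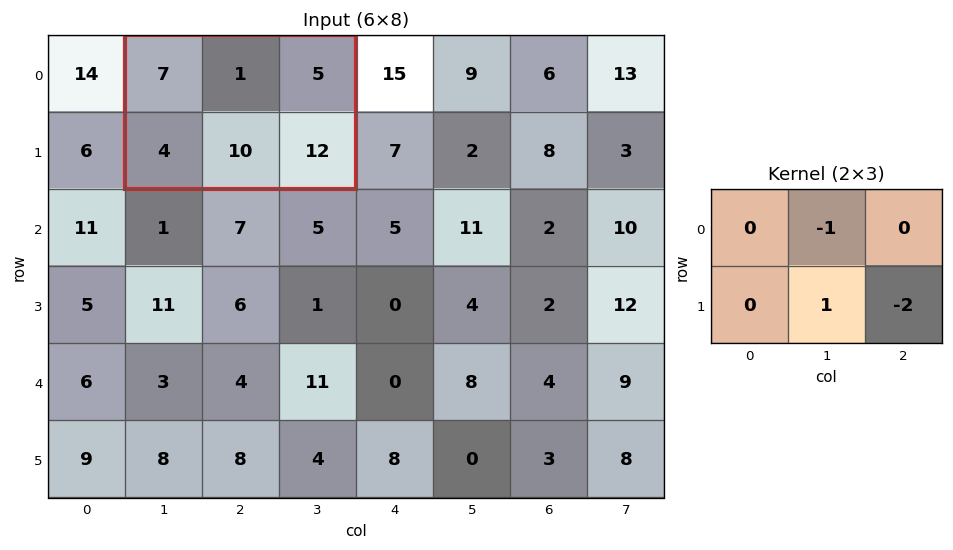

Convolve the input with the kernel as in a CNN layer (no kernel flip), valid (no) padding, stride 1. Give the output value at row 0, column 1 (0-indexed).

-15

The receptive field on the input at this output position is [7 1 5 / 4 10 12]. Elementwise product with the kernel and sum: 1·-1 + 10·1 + 12·-2.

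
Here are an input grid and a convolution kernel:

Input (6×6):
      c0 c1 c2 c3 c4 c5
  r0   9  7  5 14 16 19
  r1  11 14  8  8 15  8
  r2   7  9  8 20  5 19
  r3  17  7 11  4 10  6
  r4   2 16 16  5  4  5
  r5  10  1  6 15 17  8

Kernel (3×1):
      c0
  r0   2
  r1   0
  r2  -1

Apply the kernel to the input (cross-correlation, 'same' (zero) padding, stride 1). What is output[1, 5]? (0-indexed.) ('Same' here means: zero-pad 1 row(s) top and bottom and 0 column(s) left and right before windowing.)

The receptive field on the zero-padded input at this output position is [19 / 8 / 19]. Elementwise product with the kernel and sum: 19·2 + 19·-1.

19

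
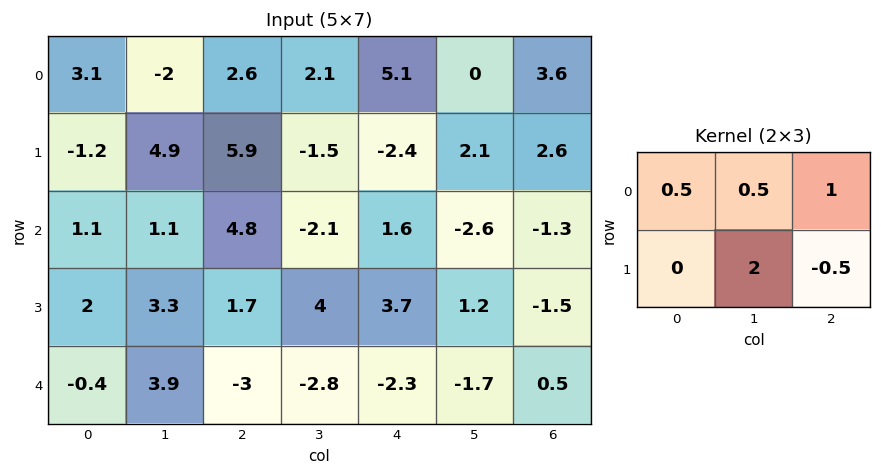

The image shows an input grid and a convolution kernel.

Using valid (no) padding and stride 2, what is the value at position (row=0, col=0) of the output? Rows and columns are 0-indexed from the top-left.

The receptive field on the input at this output position is [3.1 -2 2.6 / -1.2 4.9 5.9]. Elementwise product with the kernel and sum: 3.1·0.5 + -2·0.5 + 2.6·1 + 4.9·2 + 5.9·-0.5.

10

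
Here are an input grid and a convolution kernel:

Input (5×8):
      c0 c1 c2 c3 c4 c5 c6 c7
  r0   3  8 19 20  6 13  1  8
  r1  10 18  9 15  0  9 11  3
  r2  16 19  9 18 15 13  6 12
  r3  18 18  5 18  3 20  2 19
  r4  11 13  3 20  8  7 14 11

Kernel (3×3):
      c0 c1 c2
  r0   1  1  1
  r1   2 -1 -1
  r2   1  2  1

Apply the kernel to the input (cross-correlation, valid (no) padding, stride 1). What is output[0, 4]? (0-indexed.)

47

The receptive field on the input at this output position is [6 13 1 / 0 9 11 / 15 13 6]. Elementwise product with the kernel and sum: 6·1 + 13·1 + 1·1 + 0·2 + 9·-1 + 11·-1 + 15·1 + 13·2 + 6·1.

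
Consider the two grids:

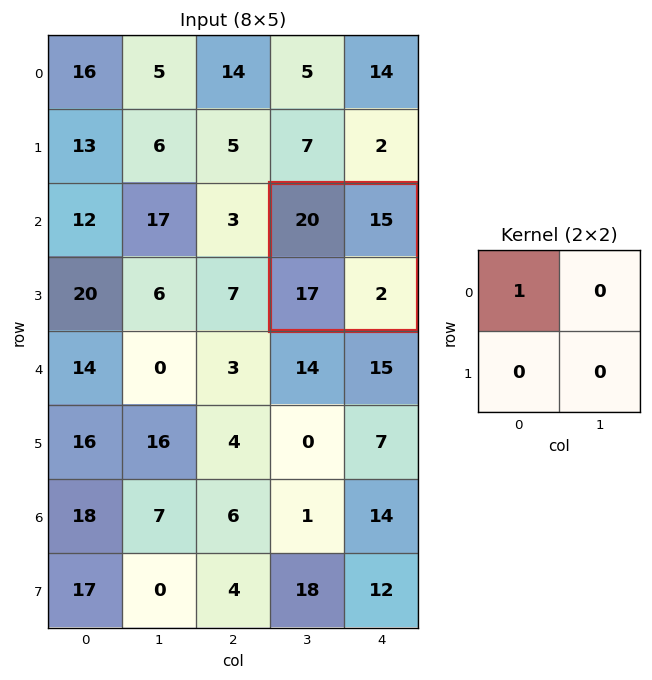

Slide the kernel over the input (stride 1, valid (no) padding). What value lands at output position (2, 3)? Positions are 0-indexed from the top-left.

The receptive field on the input at this output position is [20 15 / 17 2]. Elementwise product with the kernel and sum: 20·1.

20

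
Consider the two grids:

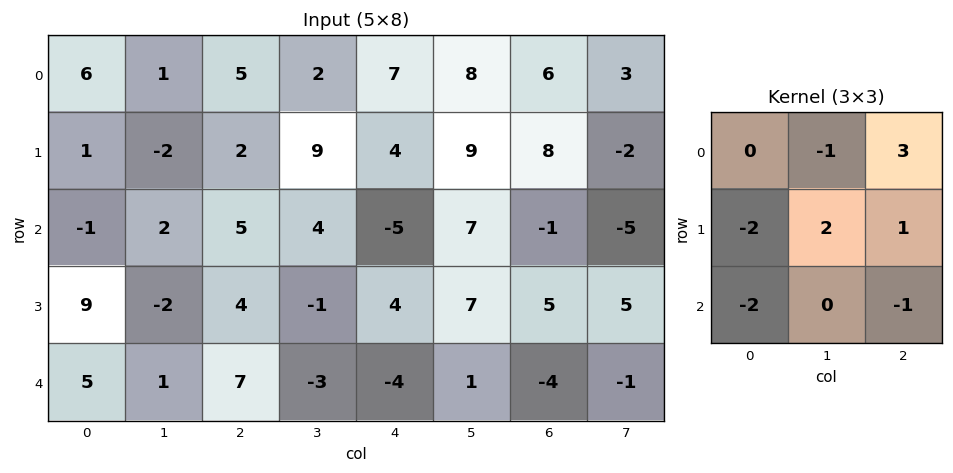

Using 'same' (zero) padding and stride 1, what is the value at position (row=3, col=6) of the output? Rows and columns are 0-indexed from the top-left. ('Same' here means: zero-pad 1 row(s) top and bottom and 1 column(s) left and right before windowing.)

The receptive field on the zero-padded input at this output position is [7 -1 -5 / 7 5 5 / 1 -4 -1]. Elementwise product with the kernel and sum: -1·-1 + -5·3 + 7·-2 + 5·2 + 5·1 + 1·-2 + -1·-1.

-14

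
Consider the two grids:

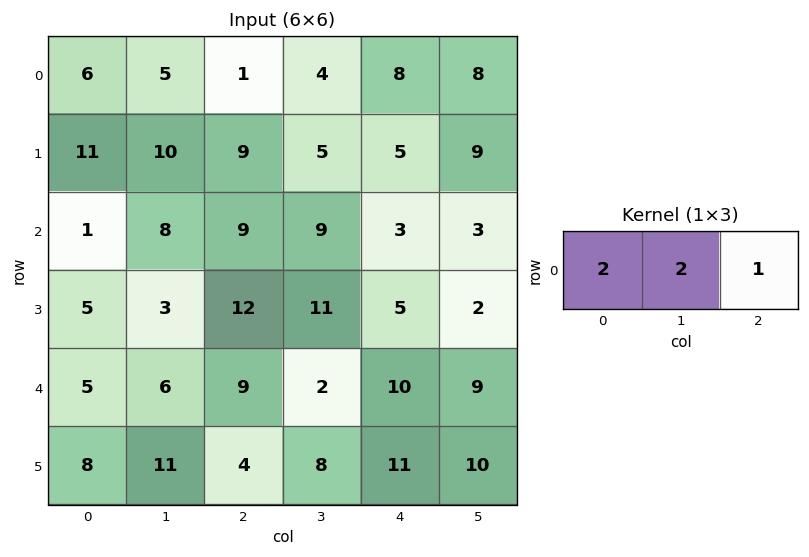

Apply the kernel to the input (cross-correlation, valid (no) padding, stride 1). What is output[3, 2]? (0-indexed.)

51

The receptive field on the input at this output position is [12 11 5]. Elementwise product with the kernel and sum: 12·2 + 11·2 + 5·1.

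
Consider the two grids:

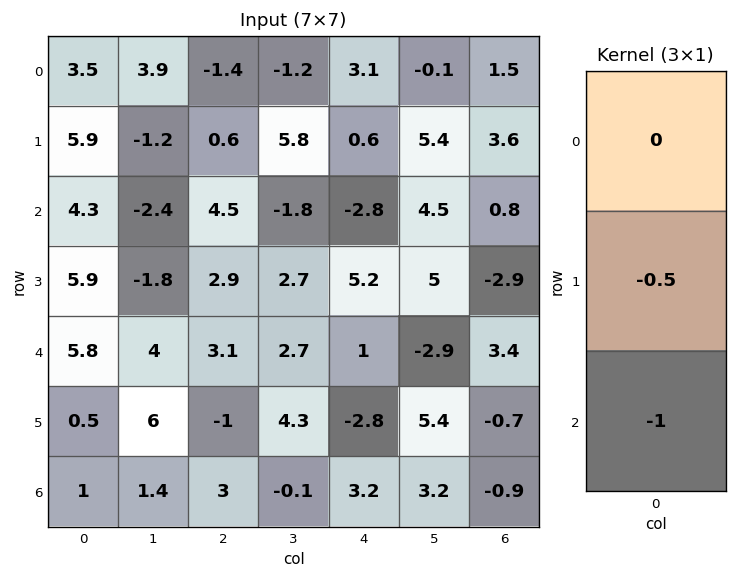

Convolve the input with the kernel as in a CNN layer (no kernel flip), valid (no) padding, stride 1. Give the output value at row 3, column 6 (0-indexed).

The receptive field on the input at this output position is [-2.9 / 3.4 / -0.7]. Elementwise product with the kernel and sum: 3.4·-0.5 + -0.7·-1.

-1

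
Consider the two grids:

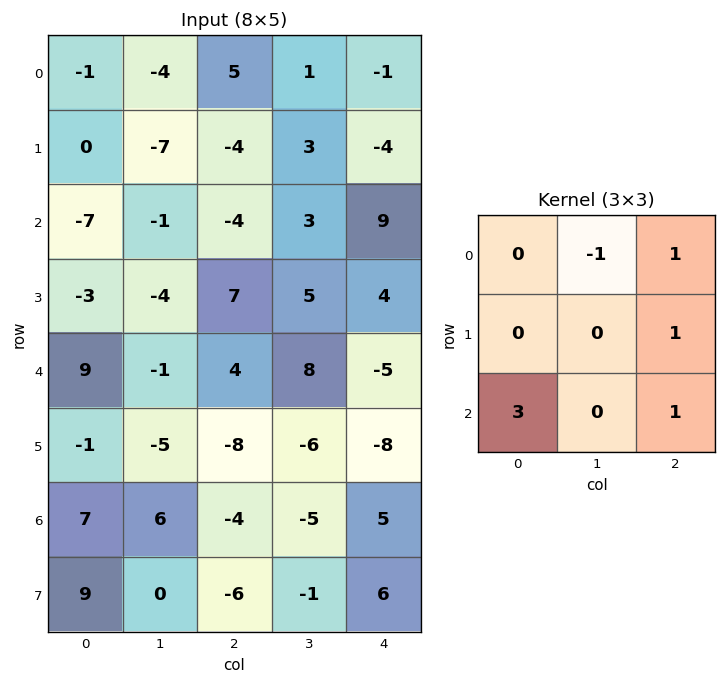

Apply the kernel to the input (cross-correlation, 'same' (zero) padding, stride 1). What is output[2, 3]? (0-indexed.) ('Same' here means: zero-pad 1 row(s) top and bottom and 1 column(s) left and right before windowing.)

The receptive field on the zero-padded input at this output position is [-4 3 -4 / -4 3 9 / 7 5 4]. Elementwise product with the kernel and sum: 3·-1 + -4·1 + 9·1 + 7·3 + 4·1.

27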